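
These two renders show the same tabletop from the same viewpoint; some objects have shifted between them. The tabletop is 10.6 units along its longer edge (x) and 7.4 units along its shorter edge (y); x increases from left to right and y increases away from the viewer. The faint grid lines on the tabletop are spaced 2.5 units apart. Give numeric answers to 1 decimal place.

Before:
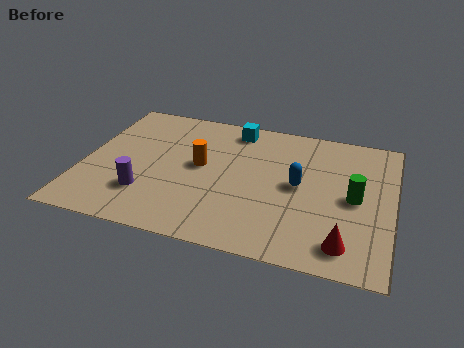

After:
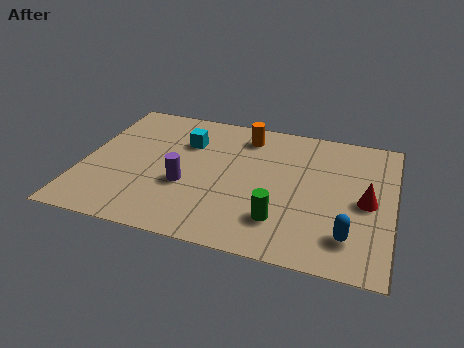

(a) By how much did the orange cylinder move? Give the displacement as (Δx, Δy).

(1.4, 2.1)

The orange cylinder was at about (4.0, 4.0) and moved to about (5.4, 6.1).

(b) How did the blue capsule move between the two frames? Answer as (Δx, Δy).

(1.8, -2.2)

The blue capsule started near (7.4, 3.8) and ended near (9.2, 1.6).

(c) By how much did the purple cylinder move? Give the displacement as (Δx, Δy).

(1.3, 0.8)

The purple cylinder was at about (2.3, 2.0) and moved to about (3.6, 2.8).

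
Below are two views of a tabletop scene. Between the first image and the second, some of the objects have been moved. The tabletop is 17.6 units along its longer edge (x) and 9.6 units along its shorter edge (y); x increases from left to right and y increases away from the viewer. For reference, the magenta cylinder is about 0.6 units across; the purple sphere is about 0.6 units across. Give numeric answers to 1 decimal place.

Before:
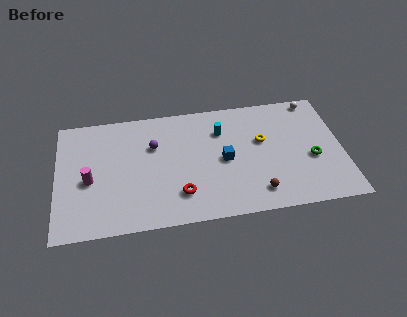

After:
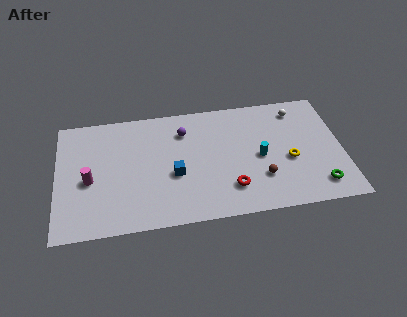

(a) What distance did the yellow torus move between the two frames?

2.4

From (12.7, 5.8) to (14.3, 4.0), the yellow torus covered √(1.6² + 1.8²) ≈ 2.4 units.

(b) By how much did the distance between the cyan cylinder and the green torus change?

-1.8

The distance was about 6.3 in the first image and 4.5 in the second, so they moved 1.8 units closer together.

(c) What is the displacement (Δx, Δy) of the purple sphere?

(1.9, 0.9)

From the two frames, the purple sphere sits at roughly (6.0, 6.4) before and (7.9, 7.3) after.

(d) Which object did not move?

the magenta cylinder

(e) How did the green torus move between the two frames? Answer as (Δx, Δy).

(0.3, -2.2)

The green torus started near (15.7, 3.9) and ended near (16.0, 1.7).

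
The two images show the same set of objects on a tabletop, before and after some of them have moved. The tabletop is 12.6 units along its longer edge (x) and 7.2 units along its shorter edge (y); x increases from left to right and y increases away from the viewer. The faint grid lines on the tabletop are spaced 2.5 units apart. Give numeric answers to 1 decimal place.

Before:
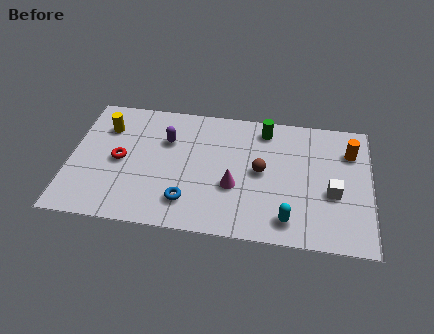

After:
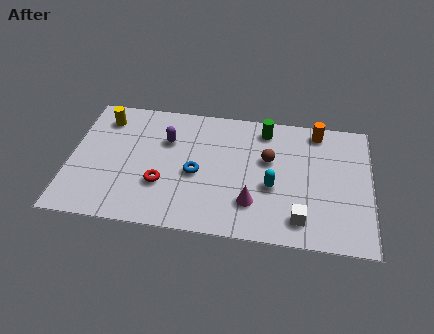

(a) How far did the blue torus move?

1.6

The blue torus was near (5.0, 1.6) before and (5.3, 3.2) after, so it travelled √(0.3² + 1.6²) ≈ 1.6 units.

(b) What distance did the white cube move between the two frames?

2.1

The white cube moved from about (11.0, 2.9) to (9.7, 1.3), a distance of √(1.3² + 1.6²) ≈ 2.1.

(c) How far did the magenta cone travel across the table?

1.1

From (6.9, 2.7) to (7.7, 1.9), the magenta cone covered √(0.8² + 0.8²) ≈ 1.1 units.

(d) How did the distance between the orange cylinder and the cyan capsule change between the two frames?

-1.0

The distance was about 4.8 in the first image and 3.8 in the second, so they moved 1.0 units closer together.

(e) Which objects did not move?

the purple capsule and the green cylinder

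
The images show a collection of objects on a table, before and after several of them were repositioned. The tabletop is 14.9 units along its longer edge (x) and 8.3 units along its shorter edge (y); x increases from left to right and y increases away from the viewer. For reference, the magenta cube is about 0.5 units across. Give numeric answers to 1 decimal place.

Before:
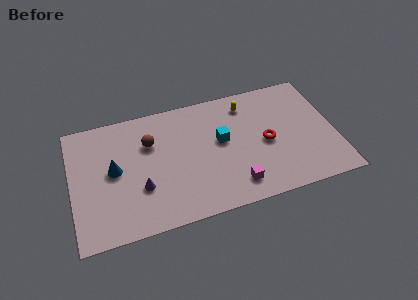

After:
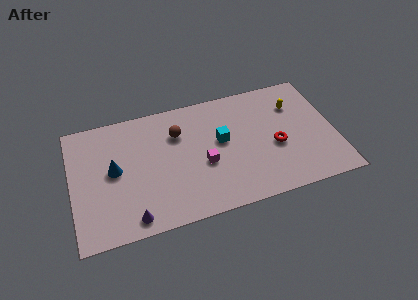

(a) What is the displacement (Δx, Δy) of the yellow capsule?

(2.7, -0.8)

The yellow capsule was at about (10.1, 6.8) and moved to about (12.8, 6.0).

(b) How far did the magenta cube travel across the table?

2.5

From (9.0, 1.5) to (7.4, 3.4), the magenta cube covered √(1.6² + 1.9²) ≈ 2.5 units.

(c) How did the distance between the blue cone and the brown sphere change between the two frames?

+1.5

The distance was about 2.5 in the first image and 4.0 in the second, so they moved 1.5 units further apart.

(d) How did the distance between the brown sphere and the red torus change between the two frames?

-0.8

Before: roughly 6.7 units apart; after: 5.9. That's 0.8 units closer together.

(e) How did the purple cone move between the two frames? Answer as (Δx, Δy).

(-0.6, -1.8)

The purple cone was at about (3.8, 2.8) and moved to about (3.2, 1.0).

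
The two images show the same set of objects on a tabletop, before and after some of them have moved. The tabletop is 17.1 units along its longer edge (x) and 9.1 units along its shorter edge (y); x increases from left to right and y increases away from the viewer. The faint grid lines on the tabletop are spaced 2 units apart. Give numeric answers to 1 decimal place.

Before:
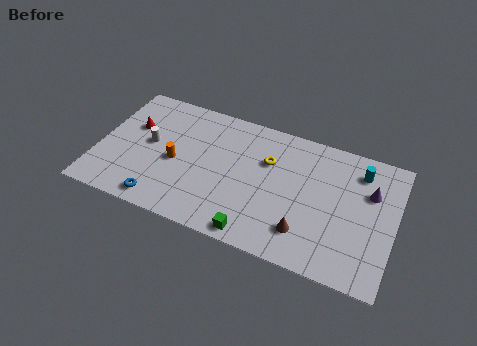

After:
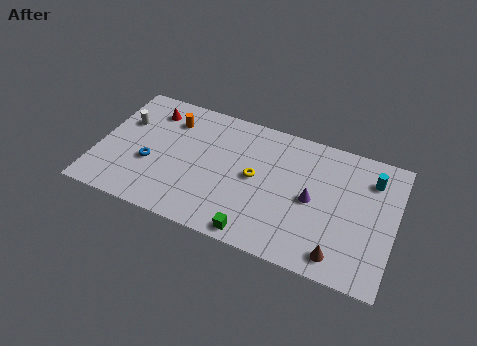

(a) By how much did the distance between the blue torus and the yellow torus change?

-1.5

Before: roughly 7.6 units apart; after: 6.1. That's 1.5 units closer together.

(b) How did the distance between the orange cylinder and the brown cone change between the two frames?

+3.8

The distance was about 8.0 in the first image and 11.8 in the second, so they moved 3.8 units further apart.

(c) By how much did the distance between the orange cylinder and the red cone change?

-2.0

The distance was about 3.2 in the first image and 1.2 in the second, so they moved 2.0 units closer together.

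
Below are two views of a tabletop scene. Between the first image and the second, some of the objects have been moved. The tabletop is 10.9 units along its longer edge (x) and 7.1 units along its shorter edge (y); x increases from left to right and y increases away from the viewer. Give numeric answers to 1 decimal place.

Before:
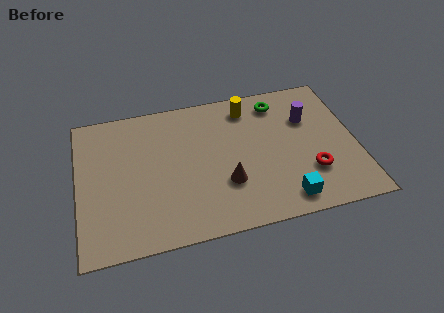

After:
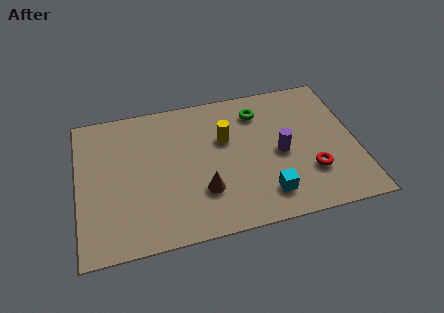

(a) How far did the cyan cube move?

0.8

The cyan cube was near (7.9, 1.0) before and (7.2, 1.4) after, so it travelled √(0.7² + 0.4²) ≈ 0.8 units.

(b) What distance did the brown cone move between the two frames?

0.9

The brown cone moved from about (5.7, 2.3) to (4.8, 2.1), a distance of √(0.9² + 0.2²) ≈ 0.9.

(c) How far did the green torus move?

0.9

The green torus moved from about (8.0, 5.9) to (7.2, 5.6), a distance of √(0.8² + 0.3²) ≈ 0.9.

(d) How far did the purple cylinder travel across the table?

1.9

The purple cylinder was near (9.1, 4.8) before and (7.9, 3.3) after, so it travelled √(1.2² + 1.5²) ≈ 1.9 units.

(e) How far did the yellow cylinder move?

1.7

The yellow cylinder was near (6.8, 5.9) before and (5.8, 4.5) after, so it travelled √(1.0² + 1.4²) ≈ 1.7 units.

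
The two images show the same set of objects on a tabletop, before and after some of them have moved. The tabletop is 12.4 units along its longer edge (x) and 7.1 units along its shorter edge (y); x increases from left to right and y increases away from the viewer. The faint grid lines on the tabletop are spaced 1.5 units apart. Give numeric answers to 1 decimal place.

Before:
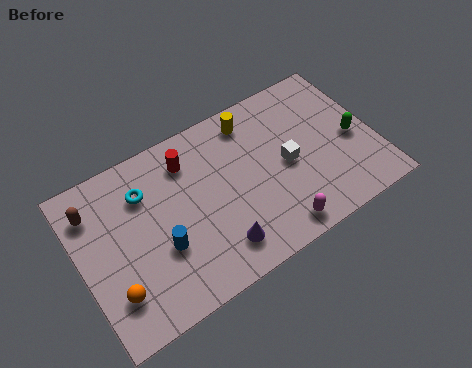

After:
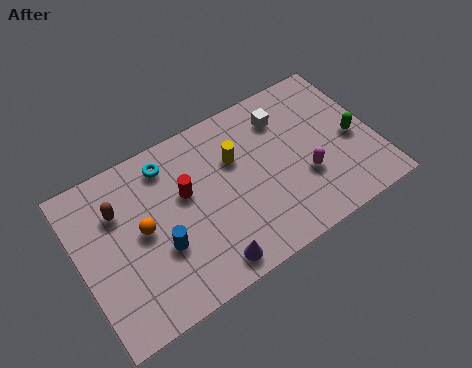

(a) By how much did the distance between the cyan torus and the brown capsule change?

+0.3

Before: roughly 2.1 units apart; after: 2.4. That's 0.3 units further apart.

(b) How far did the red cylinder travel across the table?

1.3

The red cylinder moved from about (4.8, 5.6) to (4.5, 4.3), a distance of √(0.3² + 1.3²) ≈ 1.3.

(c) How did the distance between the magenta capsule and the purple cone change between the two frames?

+2.2

The distance was about 2.5 in the first image and 4.7 in the second, so they moved 2.2 units further apart.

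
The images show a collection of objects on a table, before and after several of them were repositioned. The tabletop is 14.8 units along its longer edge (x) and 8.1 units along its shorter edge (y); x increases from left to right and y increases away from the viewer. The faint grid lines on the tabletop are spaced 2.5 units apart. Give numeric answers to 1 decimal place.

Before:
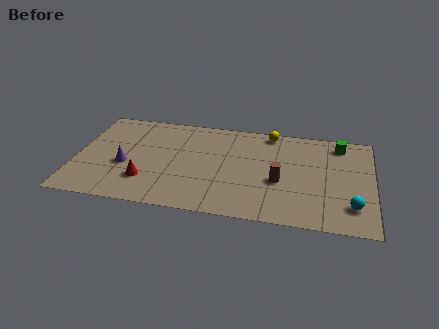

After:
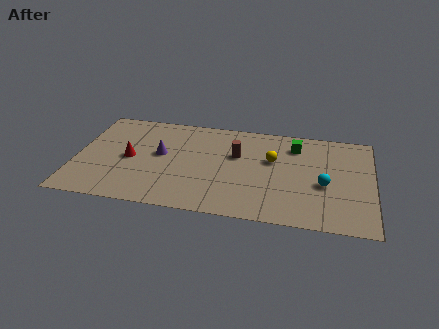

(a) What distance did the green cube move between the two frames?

2.3

From (13.1, 6.9) to (10.9, 6.4), the green cube covered √(2.2² + 0.5²) ≈ 2.3 units.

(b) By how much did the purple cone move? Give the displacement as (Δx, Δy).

(1.7, 1.2)

From the two frames, the purple cone sits at roughly (2.5, 3.3) before and (4.2, 4.5) after.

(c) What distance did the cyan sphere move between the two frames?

2.1

From (13.8, 1.9) to (12.4, 3.4), the cyan sphere covered √(1.4² + 1.5²) ≈ 2.1 units.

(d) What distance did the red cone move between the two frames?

1.9

From (3.6, 2.2) to (2.7, 3.9), the red cone covered √(0.9² + 1.7²) ≈ 1.9 units.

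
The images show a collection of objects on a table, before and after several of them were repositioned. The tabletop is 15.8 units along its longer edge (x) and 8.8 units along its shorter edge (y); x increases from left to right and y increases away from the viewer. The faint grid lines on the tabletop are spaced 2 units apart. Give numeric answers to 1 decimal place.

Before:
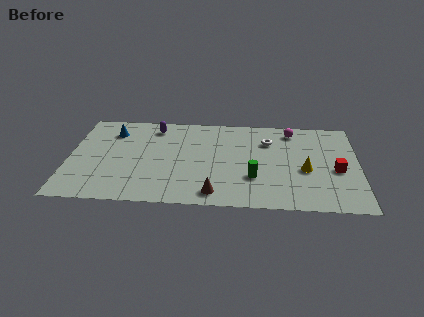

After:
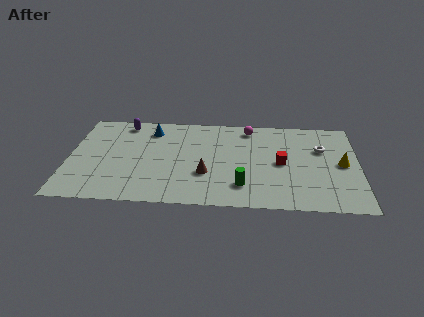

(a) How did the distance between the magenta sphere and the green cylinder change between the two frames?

+0.5

Before: roughly 5.1 units apart; after: 5.6. That's 0.5 units further apart.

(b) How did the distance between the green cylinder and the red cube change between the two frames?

-1.5

They were about 4.6 units apart before and 3.1 after — 1.5 units closer together.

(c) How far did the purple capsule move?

1.7

The purple capsule was near (4.6, 7.4) before and (2.9, 7.7) after, so it travelled √(1.7² + 0.3²) ≈ 1.7 units.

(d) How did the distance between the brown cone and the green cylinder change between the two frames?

-0.4

The distance was about 2.6 in the first image and 2.2 in the second, so they moved 0.4 units closer together.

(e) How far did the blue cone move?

2.1

From (2.3, 6.8) to (4.4, 7.1), the blue cone covered √(2.1² + 0.3²) ≈ 2.1 units.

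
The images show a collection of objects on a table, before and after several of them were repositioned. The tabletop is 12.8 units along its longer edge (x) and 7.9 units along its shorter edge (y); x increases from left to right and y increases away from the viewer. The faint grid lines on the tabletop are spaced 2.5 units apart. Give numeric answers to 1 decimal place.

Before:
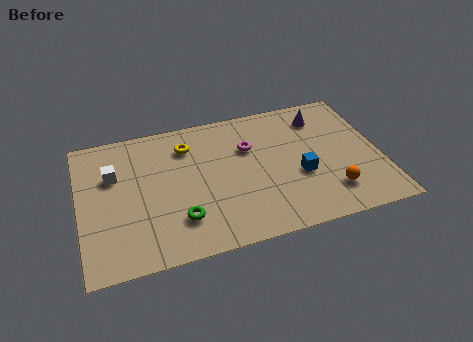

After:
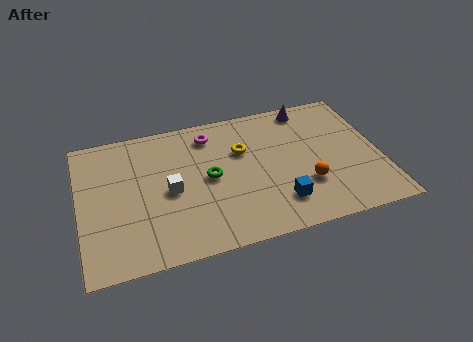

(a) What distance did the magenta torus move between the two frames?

2.0

From (7.3, 5.3) to (5.7, 6.5), the magenta torus covered √(1.6² + 1.2²) ≈ 2.0 units.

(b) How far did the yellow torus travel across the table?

2.5

The yellow torus moved from about (4.7, 6.1) to (7.0, 5.2), a distance of √(2.3² + 0.9²) ≈ 2.5.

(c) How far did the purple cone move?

0.9

The purple cone was near (10.5, 6.3) before and (10.0, 7.0) after, so it travelled √(0.5² + 0.7²) ≈ 0.9 units.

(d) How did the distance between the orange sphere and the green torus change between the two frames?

-2.1

Before: roughly 6.4 units apart; after: 4.3. That's 2.1 units closer together.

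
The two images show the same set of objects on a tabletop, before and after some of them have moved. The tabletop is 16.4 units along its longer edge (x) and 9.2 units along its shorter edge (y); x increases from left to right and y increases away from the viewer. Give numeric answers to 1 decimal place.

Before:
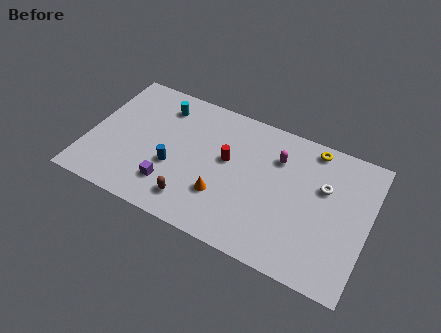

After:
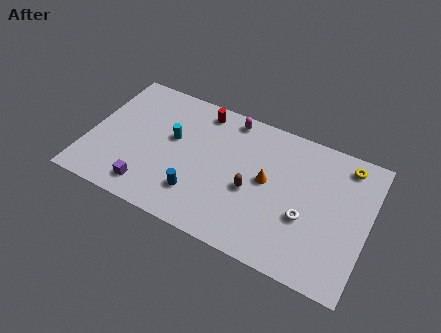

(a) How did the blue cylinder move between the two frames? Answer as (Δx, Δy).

(1.6, -1.2)

The blue cylinder was at about (5.1, 3.5) and moved to about (6.7, 2.3).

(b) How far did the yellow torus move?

2.0

The yellow torus was near (12.8, 8.2) before and (14.8, 7.9) after, so it travelled √(2.0² + 0.3²) ≈ 2.0 units.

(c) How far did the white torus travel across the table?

2.5

The white torus moved from about (13.7, 5.9) to (12.9, 3.5), a distance of √(0.8² + 2.4²) ≈ 2.5.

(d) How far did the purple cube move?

1.4

From (5.1, 2.2) to (3.9, 1.5), the purple cube covered √(1.2² + 0.7²) ≈ 1.4 units.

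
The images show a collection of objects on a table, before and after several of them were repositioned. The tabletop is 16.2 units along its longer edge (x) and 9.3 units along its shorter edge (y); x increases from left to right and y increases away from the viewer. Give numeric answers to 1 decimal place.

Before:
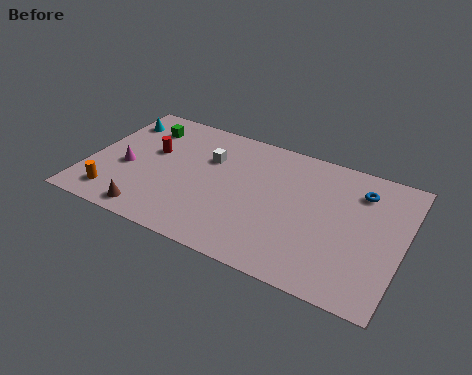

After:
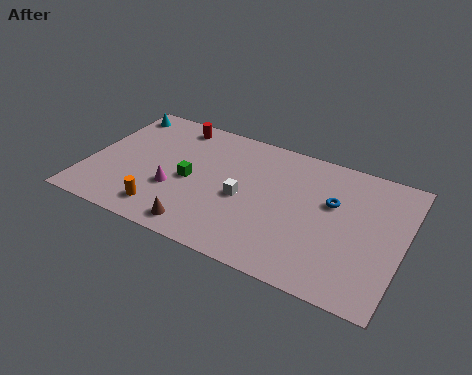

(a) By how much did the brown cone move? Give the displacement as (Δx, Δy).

(2.6, 0.1)

From the two frames, the brown cone sits at roughly (3.7, 1.1) before and (6.3, 1.2) after.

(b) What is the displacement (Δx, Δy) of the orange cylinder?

(2.6, 0.0)

From the two frames, the orange cylinder sits at roughly (1.7, 1.6) before and (4.3, 1.6) after.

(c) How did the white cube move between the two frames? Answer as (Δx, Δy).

(2.1, -2.1)

The white cube was at about (6.0, 6.3) and moved to about (8.1, 4.2).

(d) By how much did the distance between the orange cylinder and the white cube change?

-1.8

Before: roughly 6.4 units apart; after: 4.6. That's 1.8 units closer together.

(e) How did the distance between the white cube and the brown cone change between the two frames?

-2.2

The distance was about 5.7 in the first image and 3.5 in the second, so they moved 2.2 units closer together.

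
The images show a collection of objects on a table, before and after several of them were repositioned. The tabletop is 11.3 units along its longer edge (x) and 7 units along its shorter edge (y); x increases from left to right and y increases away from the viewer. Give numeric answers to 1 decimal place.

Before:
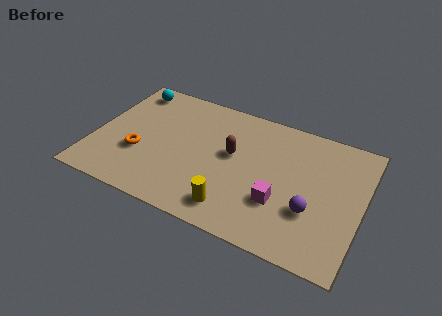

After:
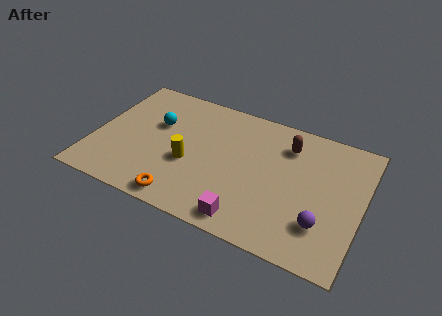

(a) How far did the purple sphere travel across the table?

0.7

From (9.3, 2.4) to (9.8, 1.9), the purple sphere covered √(0.5² + 0.5²) ≈ 0.7 units.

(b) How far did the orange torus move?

2.7

The orange torus moved from about (2.0, 2.5) to (4.1, 0.8), a distance of √(2.1² + 1.7²) ≈ 2.7.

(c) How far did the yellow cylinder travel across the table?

2.6

The yellow cylinder moved from about (6.2, 1.2) to (4.1, 2.8), a distance of √(2.1² + 1.6²) ≈ 2.6.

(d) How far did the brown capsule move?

2.6

The brown capsule moved from about (5.8, 4.0) to (8.0, 5.4), a distance of √(2.2² + 1.4²) ≈ 2.6.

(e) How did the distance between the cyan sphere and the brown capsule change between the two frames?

+0.5

The distance was about 5.1 in the first image and 5.6 in the second, so they moved 0.5 units further apart.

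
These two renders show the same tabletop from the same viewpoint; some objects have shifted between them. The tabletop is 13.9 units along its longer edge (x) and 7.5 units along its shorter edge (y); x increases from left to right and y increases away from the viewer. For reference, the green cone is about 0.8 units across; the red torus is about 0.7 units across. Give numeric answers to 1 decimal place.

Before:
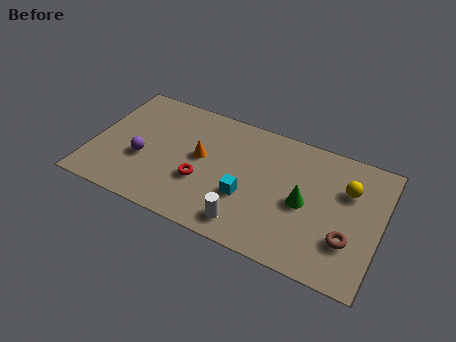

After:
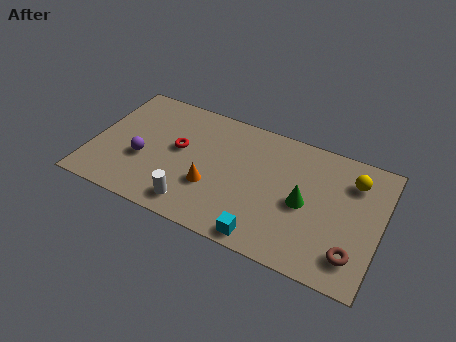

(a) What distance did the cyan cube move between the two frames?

2.2

From (7.6, 2.7) to (8.7, 0.8), the cyan cube covered √(1.1² + 1.9²) ≈ 2.2 units.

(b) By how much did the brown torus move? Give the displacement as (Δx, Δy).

(0.3, -0.7)

From the two frames, the brown torus sits at roughly (12.5, 2.3) before and (12.8, 1.6) after.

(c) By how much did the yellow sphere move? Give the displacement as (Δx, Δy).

(0.2, 0.6)

From the two frames, the yellow sphere sits at roughly (12.2, 5.1) before and (12.4, 5.7) after.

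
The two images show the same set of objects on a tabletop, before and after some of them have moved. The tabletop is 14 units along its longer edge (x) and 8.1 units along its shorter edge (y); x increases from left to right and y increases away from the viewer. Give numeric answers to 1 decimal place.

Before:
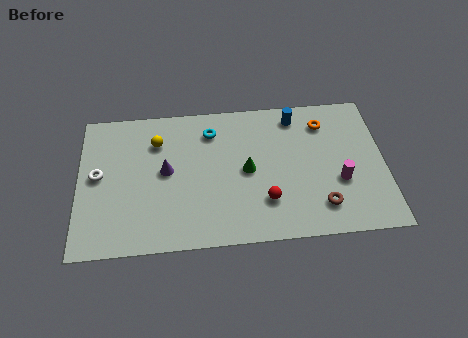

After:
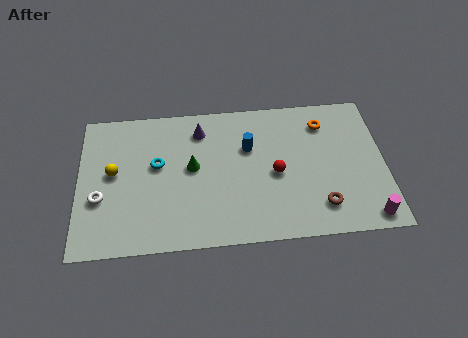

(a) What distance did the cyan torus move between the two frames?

3.0

The cyan torus moved from about (6.1, 6.4) to (3.6, 4.7), a distance of √(2.5² + 1.7²) ≈ 3.0.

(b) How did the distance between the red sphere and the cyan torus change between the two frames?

+0.7

Before: roughly 4.8 units apart; after: 5.5. That's 0.7 units further apart.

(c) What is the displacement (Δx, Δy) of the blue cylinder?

(-2.2, -1.6)

From the two frames, the blue cylinder sits at roughly (10.0, 6.9) before and (7.8, 5.3) after.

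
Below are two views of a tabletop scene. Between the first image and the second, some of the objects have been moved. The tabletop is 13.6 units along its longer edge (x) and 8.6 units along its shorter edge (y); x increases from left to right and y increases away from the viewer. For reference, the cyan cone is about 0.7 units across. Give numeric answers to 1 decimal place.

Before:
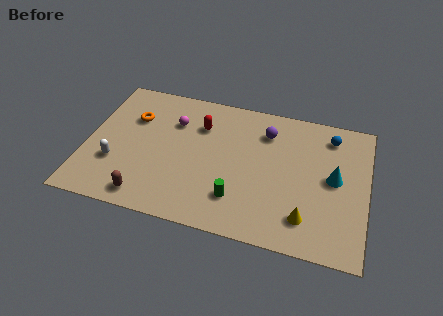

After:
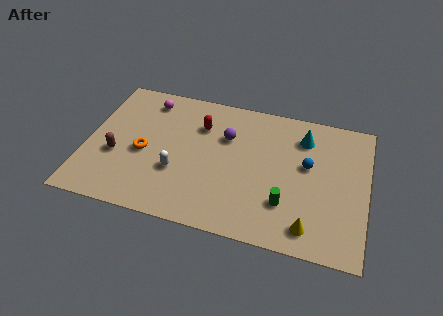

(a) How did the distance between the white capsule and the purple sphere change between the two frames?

-4.5

Before: roughly 8.1 units apart; after: 3.6. That's 4.5 units closer together.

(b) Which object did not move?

the red capsule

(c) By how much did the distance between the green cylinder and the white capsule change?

-0.7

The distance was about 6.0 in the first image and 5.3 in the second, so they moved 0.7 units closer together.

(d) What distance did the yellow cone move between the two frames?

0.5

The yellow cone was near (10.8, 1.8) before and (11.0, 1.3) after, so it travelled √(0.2² + 0.5²) ≈ 0.5 units.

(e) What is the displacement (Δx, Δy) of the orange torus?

(0.7, -2.1)

From the two frames, the orange torus sits at roughly (2.1, 5.9) before and (2.8, 3.8) after.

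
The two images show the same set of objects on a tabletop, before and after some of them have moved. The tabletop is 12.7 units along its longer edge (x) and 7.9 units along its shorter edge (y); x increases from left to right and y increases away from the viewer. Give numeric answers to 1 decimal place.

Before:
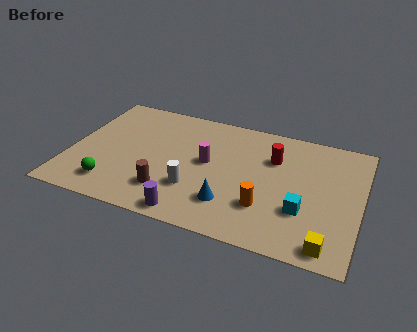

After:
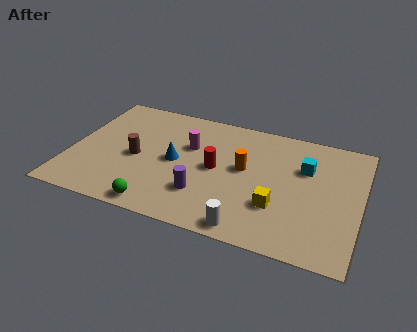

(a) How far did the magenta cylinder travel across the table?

1.2

From (6.0, 4.3) to (5.1, 5.1), the magenta cylinder covered √(0.9² + 0.8²) ≈ 1.2 units.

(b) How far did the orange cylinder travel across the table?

2.4

The orange cylinder moved from about (8.7, 2.3) to (7.6, 4.4), a distance of √(1.1² + 2.1²) ≈ 2.4.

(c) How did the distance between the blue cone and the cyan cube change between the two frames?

+2.6

They were about 3.2 units apart before and 5.8 after — 2.6 units further apart.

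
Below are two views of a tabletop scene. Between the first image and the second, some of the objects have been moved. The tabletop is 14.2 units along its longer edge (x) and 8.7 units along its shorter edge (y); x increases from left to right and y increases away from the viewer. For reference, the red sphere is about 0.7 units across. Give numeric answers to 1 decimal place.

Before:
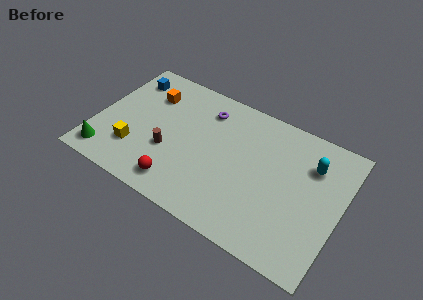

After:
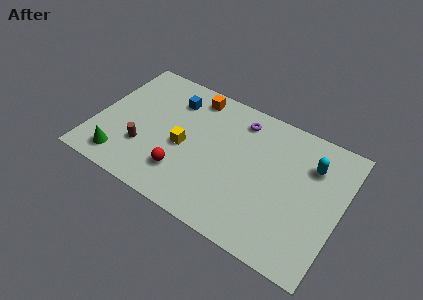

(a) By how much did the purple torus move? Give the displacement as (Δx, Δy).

(2.0, 0.3)

The purple torus started near (6.0, 6.9) and ended near (8.0, 7.2).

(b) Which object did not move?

the cyan capsule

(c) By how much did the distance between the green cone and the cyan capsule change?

-0.9

They were about 12.4 units apart before and 11.5 after — 0.9 units closer together.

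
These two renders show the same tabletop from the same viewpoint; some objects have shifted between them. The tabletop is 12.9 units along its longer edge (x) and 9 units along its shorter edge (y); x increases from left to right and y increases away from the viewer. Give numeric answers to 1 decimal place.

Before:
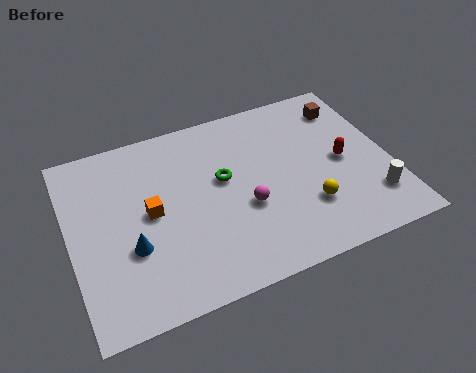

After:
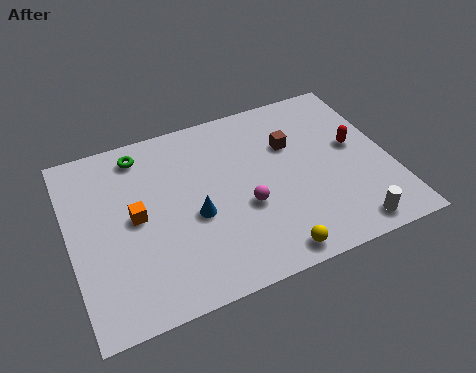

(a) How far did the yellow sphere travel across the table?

2.4

The yellow sphere was near (9.3, 2.6) before and (7.6, 0.9) after, so it travelled √(1.7² + 1.7²) ≈ 2.4 units.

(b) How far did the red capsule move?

0.8

The red capsule moved from about (11.0, 4.4) to (11.6, 5.0), a distance of √(0.6² + 0.6²) ≈ 0.8.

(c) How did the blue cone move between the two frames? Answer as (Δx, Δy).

(2.6, 0.6)

The blue cone started near (2.3, 3.2) and ended near (4.9, 3.8).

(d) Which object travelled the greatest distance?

the green torus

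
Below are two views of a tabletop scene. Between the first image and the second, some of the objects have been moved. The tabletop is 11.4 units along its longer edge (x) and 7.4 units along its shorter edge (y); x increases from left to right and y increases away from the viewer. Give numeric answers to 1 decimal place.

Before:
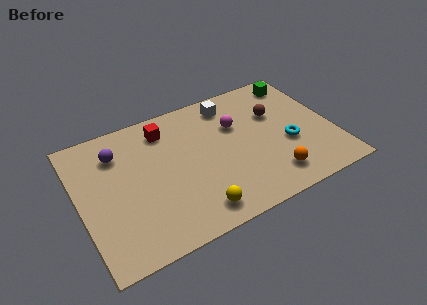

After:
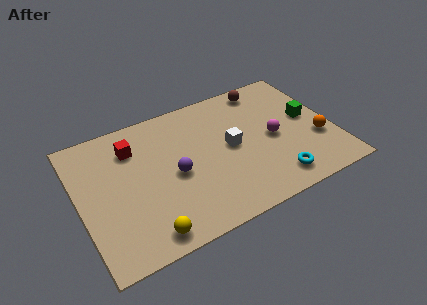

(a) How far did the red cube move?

1.6

From (4.1, 6.0) to (2.6, 5.6), the red cube covered √(1.5² + 0.4²) ≈ 1.6 units.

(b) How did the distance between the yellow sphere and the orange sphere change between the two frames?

+4.7

The distance was about 3.5 in the first image and 8.2 in the second, so they moved 4.7 units further apart.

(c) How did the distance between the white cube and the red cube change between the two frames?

+1.6

The distance was about 3.0 in the first image and 4.6 in the second, so they moved 1.6 units further apart.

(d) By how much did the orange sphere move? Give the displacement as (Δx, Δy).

(2.3, 1.2)

The orange sphere was at about (8.3, 1.4) and moved to about (10.6, 2.6).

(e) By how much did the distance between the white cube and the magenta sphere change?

+0.6

Before: roughly 1.3 units apart; after: 1.9. That's 0.6 units further apart.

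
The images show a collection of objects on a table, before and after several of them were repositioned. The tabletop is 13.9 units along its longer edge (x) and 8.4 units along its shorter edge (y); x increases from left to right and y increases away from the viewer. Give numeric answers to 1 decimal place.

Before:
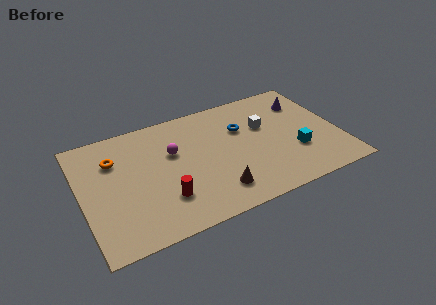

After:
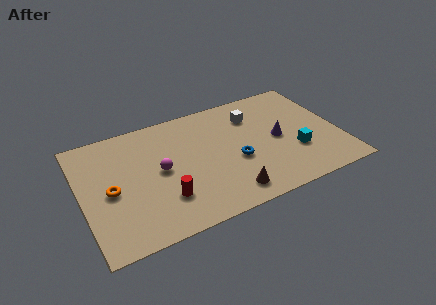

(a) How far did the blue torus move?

2.3

From (8.8, 5.6) to (8.2, 3.4), the blue torus covered √(0.6² + 2.2²) ≈ 2.3 units.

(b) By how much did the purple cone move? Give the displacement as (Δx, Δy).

(-1.8, -2.2)

From the two frames, the purple cone sits at roughly (12.4, 6.3) before and (10.6, 4.1) after.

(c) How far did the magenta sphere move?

1.3

From (5.0, 5.3) to (4.2, 4.3), the magenta sphere covered √(0.8² + 1.0²) ≈ 1.3 units.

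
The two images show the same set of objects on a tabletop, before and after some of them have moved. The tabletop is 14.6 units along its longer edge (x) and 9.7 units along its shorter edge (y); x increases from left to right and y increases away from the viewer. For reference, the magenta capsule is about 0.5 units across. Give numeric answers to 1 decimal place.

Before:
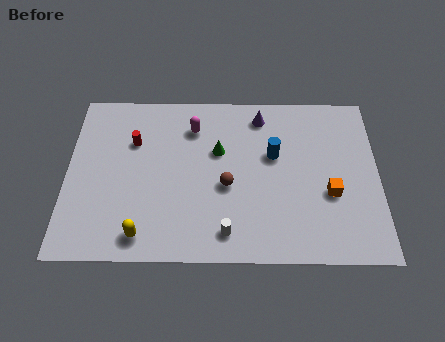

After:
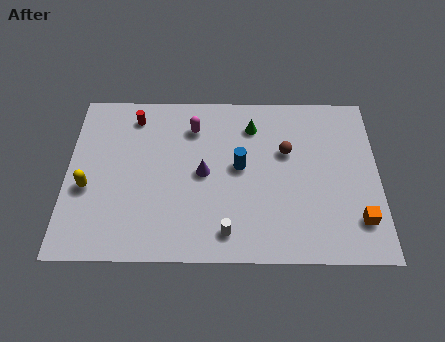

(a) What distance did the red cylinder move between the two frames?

1.5

From (3.1, 6.6) to (3.1, 8.1), the red cylinder covered √(0.0² + 1.5²) ≈ 1.5 units.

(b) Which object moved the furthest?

the purple cone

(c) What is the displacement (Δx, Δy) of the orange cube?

(1.3, -1.5)

The orange cube started near (12.3, 3.7) and ended near (13.6, 2.2).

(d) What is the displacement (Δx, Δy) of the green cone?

(1.6, 1.5)

The green cone was at about (7.1, 6.1) and moved to about (8.7, 7.6).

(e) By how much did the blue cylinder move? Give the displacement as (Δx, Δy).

(-1.6, -0.7)

The blue cylinder started near (9.7, 5.9) and ended near (8.1, 5.2).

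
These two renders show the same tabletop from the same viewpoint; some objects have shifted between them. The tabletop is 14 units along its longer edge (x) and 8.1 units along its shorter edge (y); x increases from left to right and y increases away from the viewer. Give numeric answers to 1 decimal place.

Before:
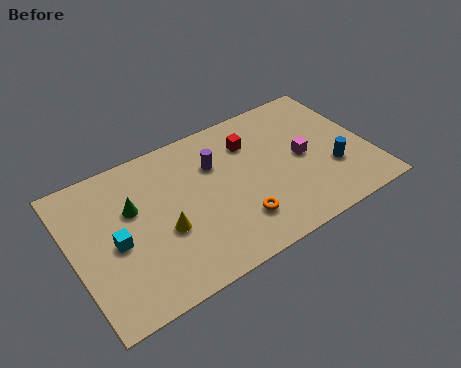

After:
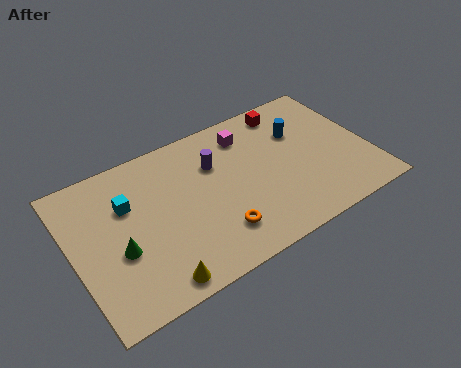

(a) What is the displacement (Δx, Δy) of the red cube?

(2.0, 1.0)

From the two frames, the red cube sits at roughly (8.7, 6.0) before and (10.7, 7.0) after.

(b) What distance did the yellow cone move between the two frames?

2.4

The yellow cone was near (4.1, 3.2) before and (3.3, 0.9) after, so it travelled √(0.8² + 2.3²) ≈ 2.4 units.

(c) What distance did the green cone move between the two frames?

2.1

From (2.9, 5.1) to (2.0, 3.2), the green cone covered √(0.9² + 1.9²) ≈ 2.1 units.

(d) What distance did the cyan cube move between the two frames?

1.9

From (1.9, 3.7) to (2.7, 5.4), the cyan cube covered √(0.8² + 1.7²) ≈ 1.9 units.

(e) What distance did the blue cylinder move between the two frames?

3.0

The blue cylinder was near (12.1, 2.7) before and (11.0, 5.5) after, so it travelled √(1.1² + 2.8²) ≈ 3.0 units.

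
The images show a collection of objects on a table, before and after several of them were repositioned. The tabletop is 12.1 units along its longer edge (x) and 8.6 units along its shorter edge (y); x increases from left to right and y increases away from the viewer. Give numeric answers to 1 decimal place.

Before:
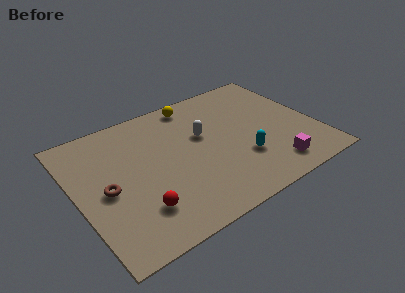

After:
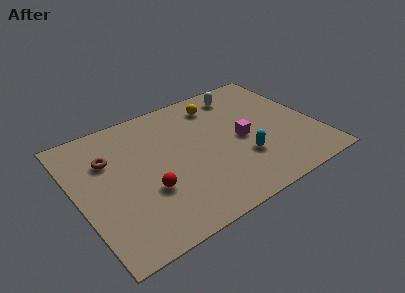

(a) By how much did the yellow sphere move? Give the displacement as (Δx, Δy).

(1.1, -0.6)

The yellow sphere started near (6.5, 7.6) and ended near (7.6, 7.0).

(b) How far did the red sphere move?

1.1

The red sphere was near (2.7, 2.1) before and (3.3, 3.0) after, so it travelled √(0.6² + 0.9²) ≈ 1.1 units.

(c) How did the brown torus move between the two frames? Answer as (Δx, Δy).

(0.4, 1.9)

The brown torus started near (1.4, 4.0) and ended near (1.8, 5.9).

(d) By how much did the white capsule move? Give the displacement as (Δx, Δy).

(2.4, 2.0)

From the two frames, the white capsule sits at roughly (6.5, 5.2) before and (8.9, 7.2) after.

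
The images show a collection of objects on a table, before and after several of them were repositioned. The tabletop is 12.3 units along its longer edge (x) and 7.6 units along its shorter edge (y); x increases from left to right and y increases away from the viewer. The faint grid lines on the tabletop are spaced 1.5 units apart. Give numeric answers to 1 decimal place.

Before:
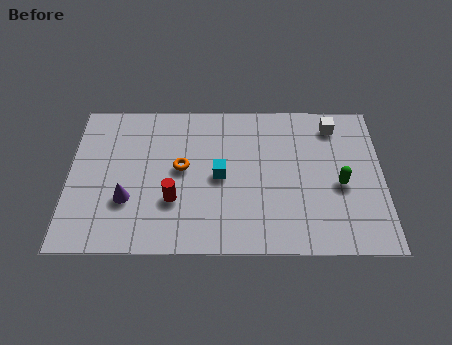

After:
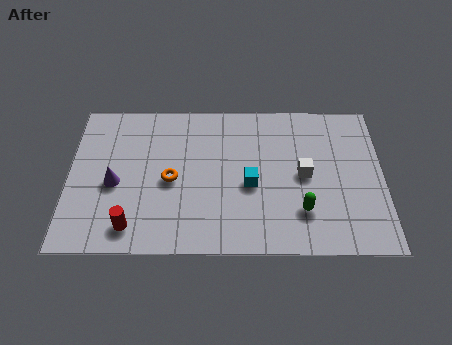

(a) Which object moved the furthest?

the white cube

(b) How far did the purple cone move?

0.9

The purple cone moved from about (2.3, 2.5) to (1.8, 3.3), a distance of √(0.5² + 0.8²) ≈ 0.9.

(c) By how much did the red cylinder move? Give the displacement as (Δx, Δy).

(-1.6, -1.3)

The red cylinder was at about (4.1, 2.5) and moved to about (2.5, 1.2).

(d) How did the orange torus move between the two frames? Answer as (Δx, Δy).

(-0.4, -0.6)

The orange torus started near (4.4, 4.1) and ended near (4.0, 3.5).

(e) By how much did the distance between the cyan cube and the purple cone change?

+1.5

The distance was about 3.8 in the first image and 5.3 in the second, so they moved 1.5 units further apart.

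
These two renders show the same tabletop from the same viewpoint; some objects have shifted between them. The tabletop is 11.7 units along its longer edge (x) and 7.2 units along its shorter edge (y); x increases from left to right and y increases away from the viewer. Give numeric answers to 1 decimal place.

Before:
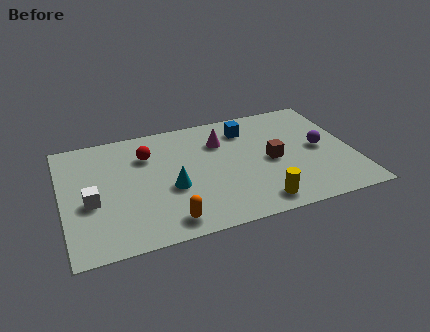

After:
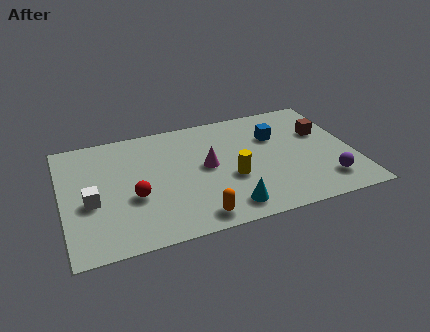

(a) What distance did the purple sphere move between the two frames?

2.1

The purple sphere was near (10.4, 3.6) before and (10.4, 1.5) after, so it travelled √(0.0² + 2.1²) ≈ 2.1 units.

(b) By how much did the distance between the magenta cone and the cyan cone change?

-0.4

The distance was about 3.2 in the first image and 2.8 in the second, so they moved 0.4 units closer together.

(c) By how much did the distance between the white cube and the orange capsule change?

+1.0

The distance was about 3.5 in the first image and 4.5 in the second, so they moved 1.0 units further apart.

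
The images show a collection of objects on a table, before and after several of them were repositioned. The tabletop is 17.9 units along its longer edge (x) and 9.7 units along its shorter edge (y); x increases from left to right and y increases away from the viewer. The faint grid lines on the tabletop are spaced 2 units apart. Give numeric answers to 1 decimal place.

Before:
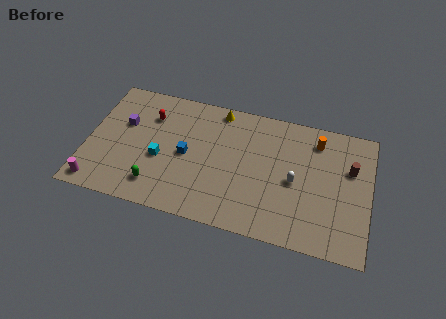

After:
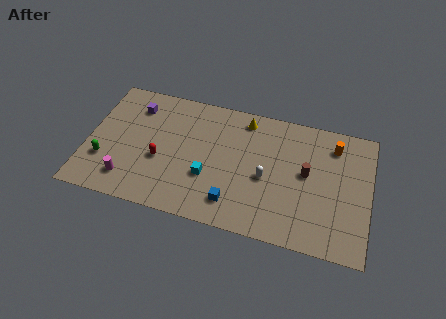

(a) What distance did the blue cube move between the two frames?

4.3

The blue cube moved from about (6.3, 4.7) to (9.5, 1.9), a distance of √(3.2² + 2.8²) ≈ 4.3.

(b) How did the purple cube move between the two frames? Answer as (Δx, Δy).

(0.6, 1.5)

The purple cube started near (2.2, 6.1) and ended near (2.8, 7.6).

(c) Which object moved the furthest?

the blue cube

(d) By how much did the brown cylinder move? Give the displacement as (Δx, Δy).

(-2.7, -1.0)

The brown cylinder started near (16.6, 6.3) and ended near (13.9, 5.3).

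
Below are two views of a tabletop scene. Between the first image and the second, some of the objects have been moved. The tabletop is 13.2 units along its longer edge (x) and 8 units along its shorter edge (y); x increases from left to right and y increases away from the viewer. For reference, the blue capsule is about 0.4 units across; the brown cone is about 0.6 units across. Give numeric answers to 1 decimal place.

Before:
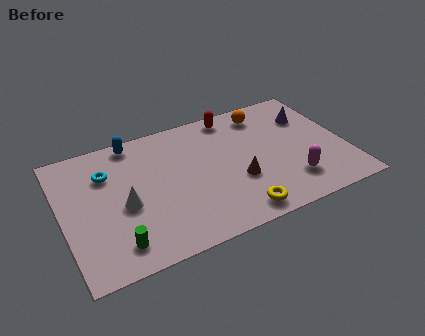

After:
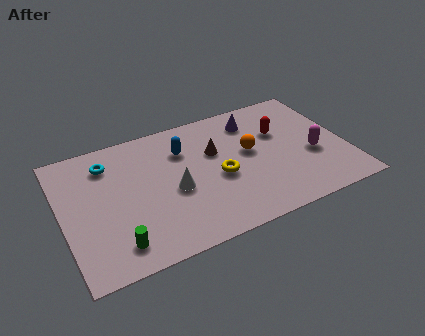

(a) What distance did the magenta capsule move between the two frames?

1.8

From (10.4, 1.9) to (11.6, 3.2), the magenta capsule covered √(1.2² + 1.3²) ≈ 1.8 units.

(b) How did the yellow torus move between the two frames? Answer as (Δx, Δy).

(-0.5, 2.5)

The yellow torus started near (7.7, 1.0) and ended near (7.2, 3.5).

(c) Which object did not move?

the green cylinder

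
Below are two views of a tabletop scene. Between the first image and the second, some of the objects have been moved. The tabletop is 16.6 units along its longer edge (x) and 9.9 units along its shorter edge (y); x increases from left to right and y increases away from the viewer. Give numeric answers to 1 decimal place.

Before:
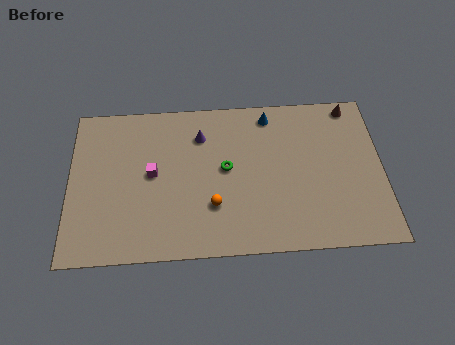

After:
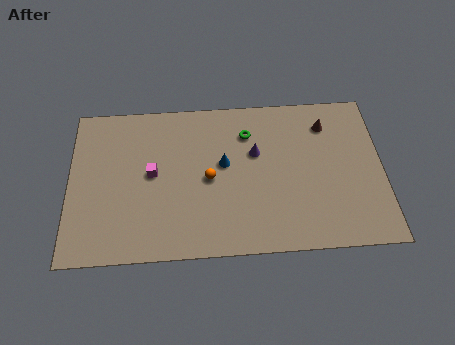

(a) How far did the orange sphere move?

1.7

From (7.6, 3.0) to (7.4, 4.7), the orange sphere covered √(0.2² + 1.7²) ≈ 1.7 units.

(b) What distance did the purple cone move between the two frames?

3.2

The purple cone moved from about (7.0, 7.5) to (9.9, 6.2), a distance of √(2.9² + 1.3²) ≈ 3.2.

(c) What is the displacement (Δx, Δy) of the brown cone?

(-1.4, -1.1)

From the two frames, the brown cone sits at roughly (15.1, 8.9) before and (13.7, 7.8) after.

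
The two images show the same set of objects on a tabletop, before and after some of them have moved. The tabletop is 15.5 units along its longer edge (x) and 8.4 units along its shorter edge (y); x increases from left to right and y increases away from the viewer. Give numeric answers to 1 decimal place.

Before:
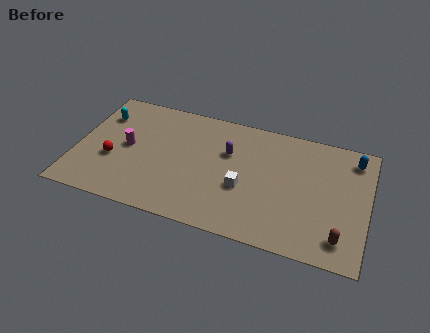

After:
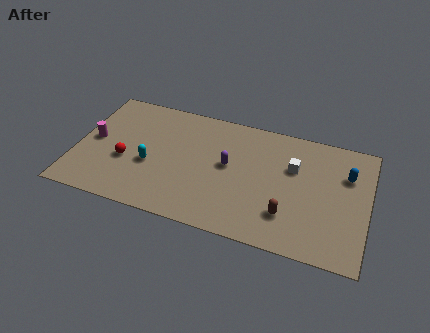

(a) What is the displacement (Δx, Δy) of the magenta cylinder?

(-1.8, 0.0)

The magenta cylinder started near (2.7, 4.3) and ended near (0.9, 4.3).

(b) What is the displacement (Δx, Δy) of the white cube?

(2.5, 2.2)

The white cube was at about (9.0, 3.3) and moved to about (11.5, 5.5).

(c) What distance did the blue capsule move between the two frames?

1.2

From (14.6, 7.0) to (14.3, 5.8), the blue capsule covered √(0.3² + 1.2²) ≈ 1.2 units.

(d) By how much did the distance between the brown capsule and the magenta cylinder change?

-1.1

They were about 11.8 units apart before and 10.7 after — 1.1 units closer together.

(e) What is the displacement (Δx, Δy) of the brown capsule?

(-2.8, 0.7)

The brown capsule was at about (14.2, 1.5) and moved to about (11.4, 2.2).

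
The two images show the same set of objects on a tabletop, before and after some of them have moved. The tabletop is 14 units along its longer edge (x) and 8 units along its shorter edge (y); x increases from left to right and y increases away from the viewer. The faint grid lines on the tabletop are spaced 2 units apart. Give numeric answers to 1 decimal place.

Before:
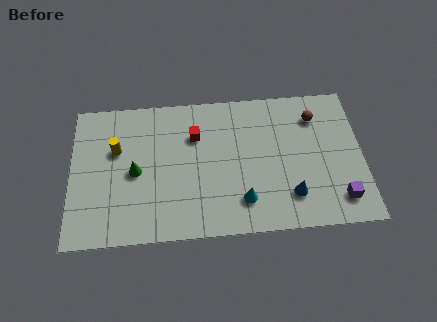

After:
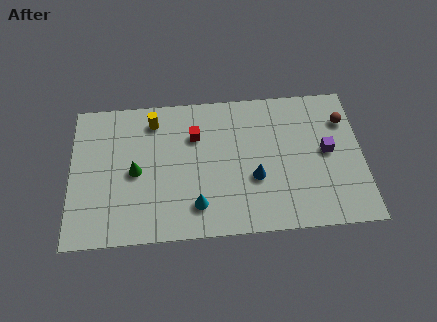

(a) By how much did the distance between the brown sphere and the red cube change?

+1.4

Before: roughly 5.8 units apart; after: 7.2. That's 1.4 units further apart.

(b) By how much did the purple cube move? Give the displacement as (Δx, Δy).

(-0.5, 2.7)

The purple cube was at about (12.8, 1.5) and moved to about (12.3, 4.2).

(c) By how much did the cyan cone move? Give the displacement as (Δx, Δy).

(-2.2, -0.1)

The cyan cone was at about (8.2, 1.8) and moved to about (6.0, 1.7).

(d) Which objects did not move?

the green cone and the red cube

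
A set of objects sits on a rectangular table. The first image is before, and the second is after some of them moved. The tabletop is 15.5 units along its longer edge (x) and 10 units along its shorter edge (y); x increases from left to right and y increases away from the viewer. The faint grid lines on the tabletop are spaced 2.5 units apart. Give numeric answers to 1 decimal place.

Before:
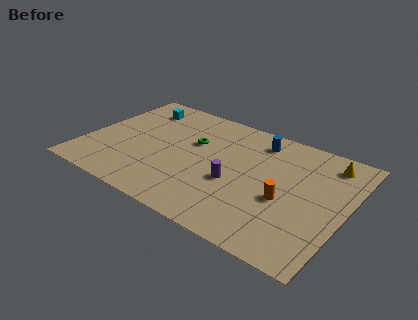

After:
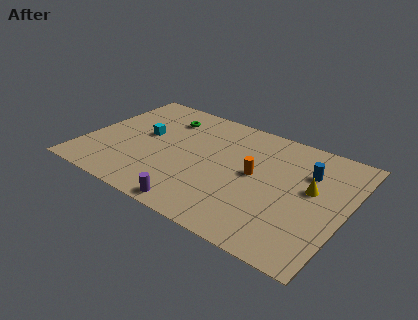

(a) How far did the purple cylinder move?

3.5

The purple cylinder moved from about (9.1, 4.0) to (7.4, 0.9), a distance of √(1.7² + 3.1²) ≈ 3.5.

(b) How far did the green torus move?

2.5

The green torus was near (6.2, 6.3) before and (4.2, 7.8) after, so it travelled √(2.0² + 1.5²) ≈ 2.5 units.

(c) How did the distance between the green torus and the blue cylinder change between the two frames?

+4.7

They were about 4.1 units apart before and 8.8 after — 4.7 units further apart.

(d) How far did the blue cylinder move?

3.5

The blue cylinder moved from about (9.8, 8.3) to (13.0, 7.0), a distance of √(3.2² + 1.3²) ≈ 3.5.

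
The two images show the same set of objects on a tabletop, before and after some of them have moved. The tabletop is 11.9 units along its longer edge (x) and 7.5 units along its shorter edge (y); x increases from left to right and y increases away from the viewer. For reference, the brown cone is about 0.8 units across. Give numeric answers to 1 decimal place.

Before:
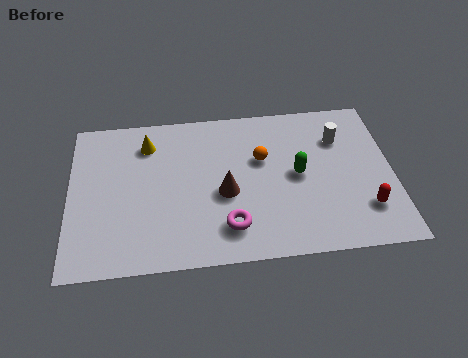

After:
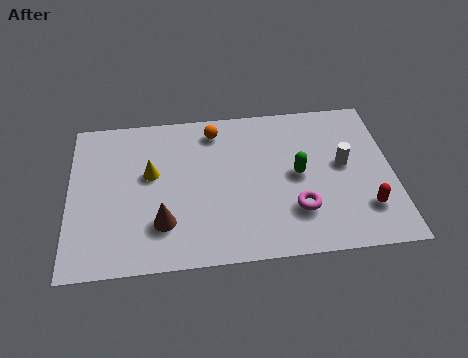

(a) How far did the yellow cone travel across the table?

1.5

From (2.9, 5.9) to (3.0, 4.4), the yellow cone covered √(0.1² + 1.5²) ≈ 1.5 units.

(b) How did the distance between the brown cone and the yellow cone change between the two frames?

-1.5

They were about 3.9 units apart before and 2.4 after — 1.5 units closer together.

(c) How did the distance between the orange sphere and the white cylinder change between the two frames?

+2.2

Before: roughly 3.0 units apart; after: 5.2. That's 2.2 units further apart.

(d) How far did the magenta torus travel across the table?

2.5

From (5.8, 1.6) to (8.3, 2.1), the magenta torus covered √(2.5² + 0.5²) ≈ 2.5 units.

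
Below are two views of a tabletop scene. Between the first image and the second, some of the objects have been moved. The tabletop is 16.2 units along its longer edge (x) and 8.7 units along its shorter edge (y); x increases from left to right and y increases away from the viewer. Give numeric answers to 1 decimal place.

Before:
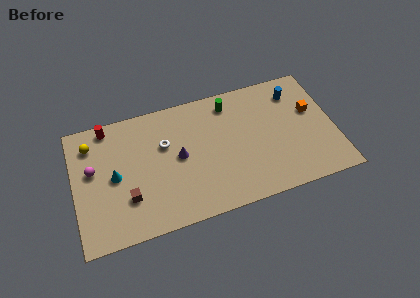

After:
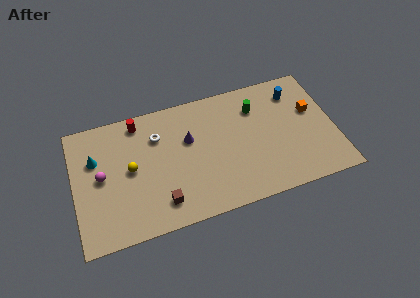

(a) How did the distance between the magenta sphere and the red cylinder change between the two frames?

+1.1

Before: roughly 2.9 units apart; after: 4.0. That's 1.1 units further apart.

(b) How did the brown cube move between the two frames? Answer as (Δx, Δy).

(2.0, -0.9)

The brown cube was at about (3.2, 2.6) and moved to about (5.2, 1.7).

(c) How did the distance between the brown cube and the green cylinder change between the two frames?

-0.3

They were about 8.2 units apart before and 7.9 after — 0.3 units closer together.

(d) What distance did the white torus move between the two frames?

0.8

The white torus moved from about (5.7, 5.6) to (5.3, 6.3), a distance of √(0.4² + 0.7²) ≈ 0.8.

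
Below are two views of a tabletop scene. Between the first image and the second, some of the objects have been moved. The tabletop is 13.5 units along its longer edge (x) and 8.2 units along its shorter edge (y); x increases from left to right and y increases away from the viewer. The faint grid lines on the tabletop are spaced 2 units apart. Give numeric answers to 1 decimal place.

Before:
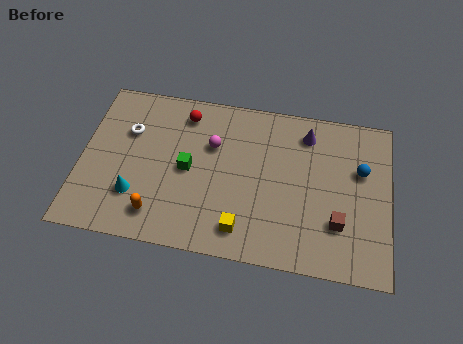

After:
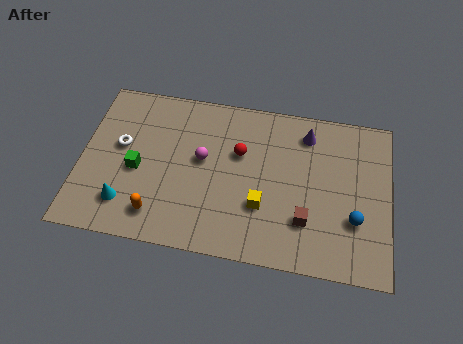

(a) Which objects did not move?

the orange capsule and the purple cone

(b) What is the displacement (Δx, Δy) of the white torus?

(-0.3, -0.8)

The white torus started near (2.0, 5.5) and ended near (1.7, 4.7).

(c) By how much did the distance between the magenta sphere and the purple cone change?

+0.7

Before: roughly 4.3 units apart; after: 5.0. That's 0.7 units further apart.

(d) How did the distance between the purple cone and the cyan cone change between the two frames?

+0.6

They were about 8.5 units apart before and 9.1 after — 0.6 units further apart.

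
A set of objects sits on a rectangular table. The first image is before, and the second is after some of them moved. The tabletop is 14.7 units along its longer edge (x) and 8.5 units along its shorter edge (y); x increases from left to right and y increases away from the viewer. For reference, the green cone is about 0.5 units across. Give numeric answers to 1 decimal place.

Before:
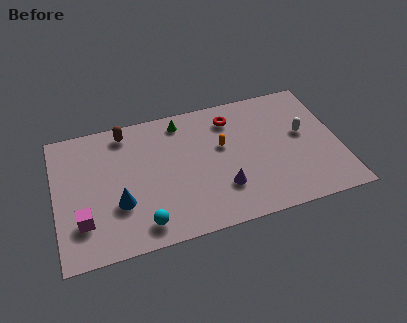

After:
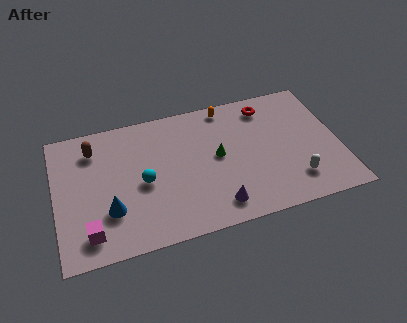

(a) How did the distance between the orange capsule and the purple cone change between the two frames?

+3.6

Before: roughly 2.7 units apart; after: 6.3. That's 3.6 units further apart.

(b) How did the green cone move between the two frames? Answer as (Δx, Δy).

(1.7, -2.8)

From the two frames, the green cone sits at roughly (6.7, 7.3) before and (8.4, 4.5) after.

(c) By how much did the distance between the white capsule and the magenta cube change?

-1.3

The distance was about 11.9 in the first image and 10.6 in the second, so they moved 1.3 units closer together.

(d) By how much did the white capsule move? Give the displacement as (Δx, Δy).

(-0.7, -2.9)

The white capsule started near (12.9, 4.8) and ended near (12.2, 1.9).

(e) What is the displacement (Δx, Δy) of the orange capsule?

(0.4, 2.5)

The orange capsule was at about (8.7, 5.1) and moved to about (9.1, 7.6).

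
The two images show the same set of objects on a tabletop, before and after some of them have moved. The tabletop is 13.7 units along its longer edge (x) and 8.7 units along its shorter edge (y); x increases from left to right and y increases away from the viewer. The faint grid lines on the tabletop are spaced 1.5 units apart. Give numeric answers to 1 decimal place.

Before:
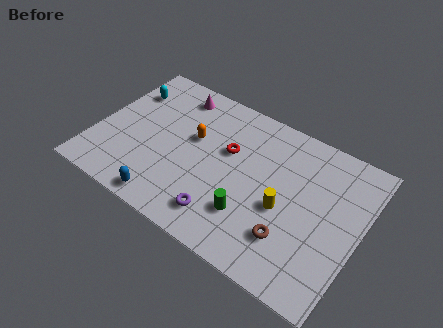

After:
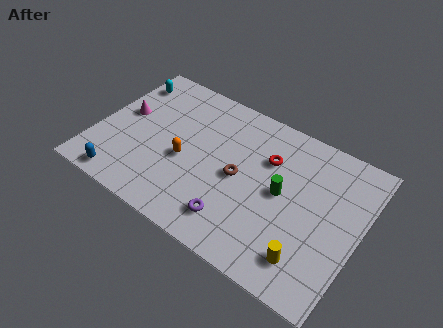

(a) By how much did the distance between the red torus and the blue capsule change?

+3.4

Before: roughly 5.1 units apart; after: 8.5. That's 3.4 units further apart.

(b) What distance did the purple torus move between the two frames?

0.6

From (7.1, 1.6) to (7.7, 1.7), the purple torus covered √(0.6² + 0.1²) ≈ 0.6 units.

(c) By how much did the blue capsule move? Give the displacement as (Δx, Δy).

(-2.4, 0.0)

From the two frames, the blue capsule sits at roughly (4.3, 0.9) before and (1.9, 0.9) after.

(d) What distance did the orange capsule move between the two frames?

1.5

The orange capsule moved from about (4.9, 5.2) to (4.7, 3.7), a distance of √(0.2² + 1.5²) ≈ 1.5.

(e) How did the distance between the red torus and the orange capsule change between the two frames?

+2.8

The distance was about 1.8 in the first image and 4.6 in the second, so they moved 2.8 units further apart.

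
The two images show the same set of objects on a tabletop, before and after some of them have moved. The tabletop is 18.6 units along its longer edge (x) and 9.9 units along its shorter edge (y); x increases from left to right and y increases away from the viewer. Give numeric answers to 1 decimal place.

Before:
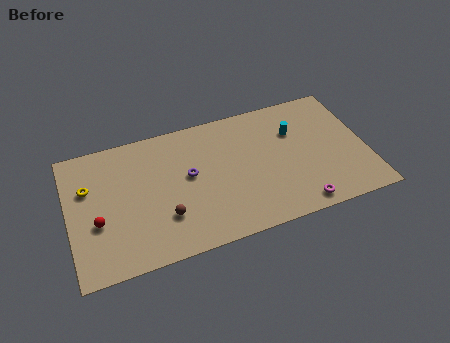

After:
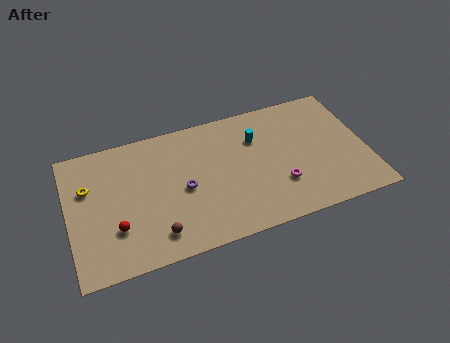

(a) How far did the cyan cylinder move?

2.4

The cyan cylinder moved from about (14.3, 6.8) to (11.9, 7.0), a distance of √(2.4² + 0.2²) ≈ 2.4.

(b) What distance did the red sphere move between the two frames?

1.4

From (1.7, 3.8) to (2.8, 3.0), the red sphere covered √(1.1² + 0.8²) ≈ 1.4 units.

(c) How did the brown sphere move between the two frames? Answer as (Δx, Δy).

(-0.6, -1.1)

The brown sphere was at about (5.8, 2.9) and moved to about (5.2, 1.8).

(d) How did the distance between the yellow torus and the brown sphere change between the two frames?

+0.3

Before: roughly 5.8 units apart; after: 6.1. That's 0.3 units further apart.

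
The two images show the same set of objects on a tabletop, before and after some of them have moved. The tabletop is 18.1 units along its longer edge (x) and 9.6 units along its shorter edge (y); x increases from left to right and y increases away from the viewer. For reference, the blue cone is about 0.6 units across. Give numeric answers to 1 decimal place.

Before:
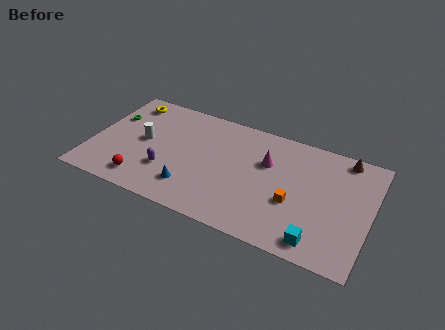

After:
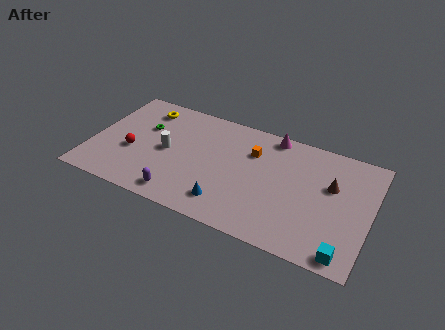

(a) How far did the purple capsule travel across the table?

2.0

From (5.1, 3.0) to (6.2, 1.3), the purple capsule covered √(1.1² + 1.7²) ≈ 2.0 units.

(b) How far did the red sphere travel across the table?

2.4

The red sphere moved from about (3.7, 1.6) to (2.7, 3.8), a distance of √(1.0² + 2.2²) ≈ 2.4.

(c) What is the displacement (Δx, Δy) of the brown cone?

(-0.6, -2.6)

From the two frames, the brown cone sits at roughly (16.1, 8.6) before and (15.5, 6.0) after.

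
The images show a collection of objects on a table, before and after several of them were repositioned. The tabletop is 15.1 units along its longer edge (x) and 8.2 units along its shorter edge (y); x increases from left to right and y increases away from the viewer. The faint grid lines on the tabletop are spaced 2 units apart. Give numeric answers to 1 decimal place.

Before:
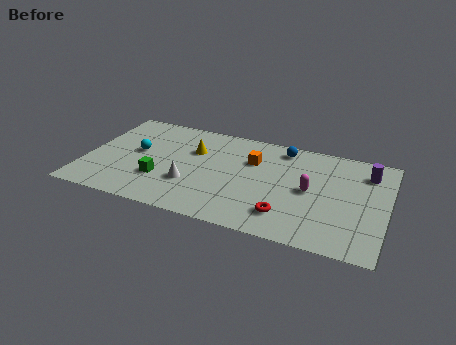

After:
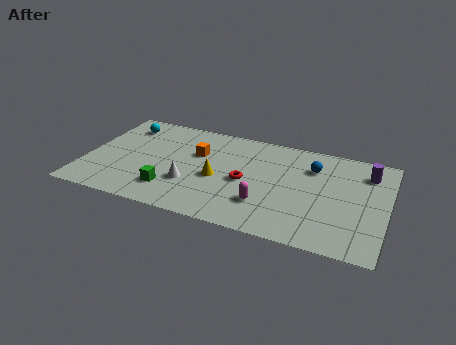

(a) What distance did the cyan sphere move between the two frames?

2.3

The cyan sphere was near (2.5, 4.5) before and (1.6, 6.6) after, so it travelled √(0.9² + 2.1²) ≈ 2.3 units.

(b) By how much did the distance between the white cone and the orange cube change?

-1.5

Before: roughly 4.1 units apart; after: 2.6. That's 1.5 units closer together.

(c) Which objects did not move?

the purple cylinder and the white cone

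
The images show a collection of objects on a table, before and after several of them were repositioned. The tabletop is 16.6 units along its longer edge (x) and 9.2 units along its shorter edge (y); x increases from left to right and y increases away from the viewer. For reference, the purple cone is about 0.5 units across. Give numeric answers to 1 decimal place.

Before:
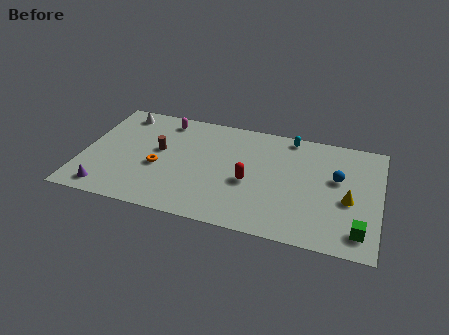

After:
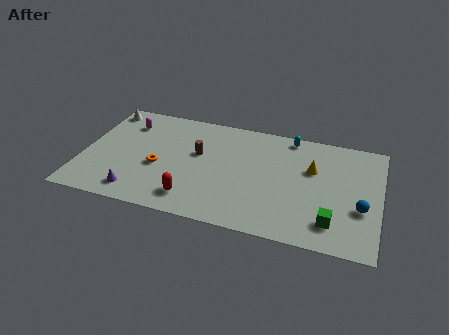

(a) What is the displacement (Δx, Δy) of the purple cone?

(1.7, 0.2)

From the two frames, the purple cone sits at roughly (1.6, 1.2) before and (3.3, 1.4) after.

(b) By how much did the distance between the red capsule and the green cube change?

+1.1

The distance was about 6.6 in the first image and 7.7 in the second, so they moved 1.1 units further apart.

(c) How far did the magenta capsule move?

2.2

The magenta capsule moved from about (4.3, 7.9) to (2.2, 7.1), a distance of √(2.1² + 0.8²) ≈ 2.2.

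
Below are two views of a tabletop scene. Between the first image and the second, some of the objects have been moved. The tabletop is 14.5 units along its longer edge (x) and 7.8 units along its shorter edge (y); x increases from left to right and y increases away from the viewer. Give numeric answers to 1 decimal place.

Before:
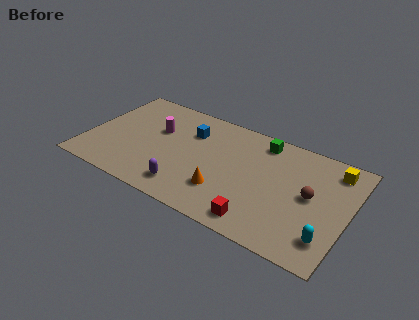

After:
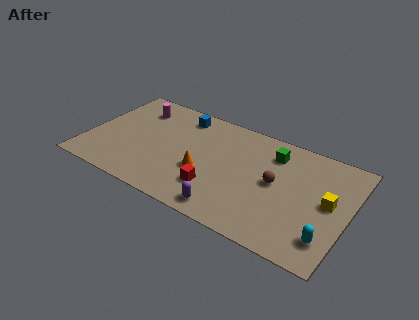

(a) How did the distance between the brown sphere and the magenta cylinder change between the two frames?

-0.3

Before: roughly 8.7 units apart; after: 8.4. That's 0.3 units closer together.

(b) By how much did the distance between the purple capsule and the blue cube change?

+2.4

They were about 4.2 units apart before and 6.6 after — 2.4 units further apart.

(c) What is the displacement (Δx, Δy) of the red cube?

(-2.6, 1.0)

The red cube started near (10.0, 1.1) and ended near (7.4, 2.1).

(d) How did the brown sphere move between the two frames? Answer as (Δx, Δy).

(-1.9, 0.0)

The brown sphere was at about (12.4, 4.1) and moved to about (10.5, 4.1).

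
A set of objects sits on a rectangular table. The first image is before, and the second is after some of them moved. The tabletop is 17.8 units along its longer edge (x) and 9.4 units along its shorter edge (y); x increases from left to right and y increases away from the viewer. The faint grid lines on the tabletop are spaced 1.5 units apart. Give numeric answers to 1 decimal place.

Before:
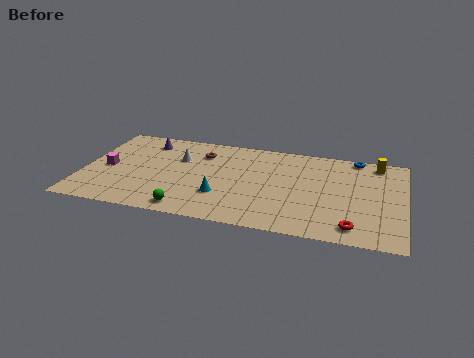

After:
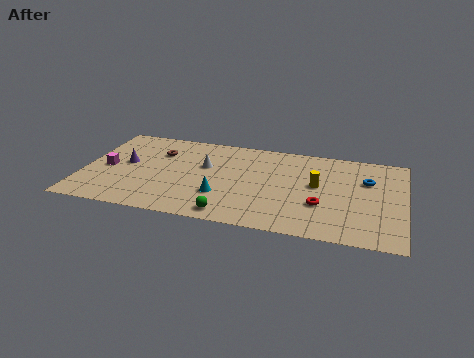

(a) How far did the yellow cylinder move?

4.4

The yellow cylinder was near (16.2, 8.2) before and (13.0, 5.2) after, so it travelled √(3.2² + 3.0²) ≈ 4.4 units.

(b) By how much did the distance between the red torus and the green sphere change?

-3.7

They were about 9.0 units apart before and 5.3 after — 3.7 units closer together.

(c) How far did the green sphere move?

2.3

The green sphere moved from about (6.1, 1.1) to (8.4, 1.1), a distance of √(2.3² + 0.0²) ≈ 2.3.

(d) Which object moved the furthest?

the yellow cylinder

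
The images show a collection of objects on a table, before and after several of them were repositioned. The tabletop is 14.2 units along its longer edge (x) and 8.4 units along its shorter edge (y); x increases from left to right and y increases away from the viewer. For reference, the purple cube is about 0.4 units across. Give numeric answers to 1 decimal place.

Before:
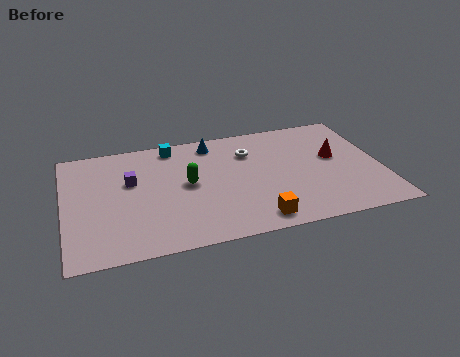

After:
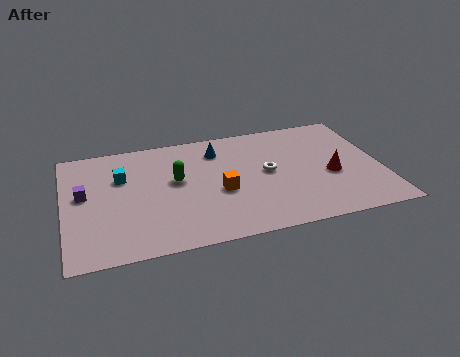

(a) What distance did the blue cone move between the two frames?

0.6

The blue cone was near (6.8, 7.2) before and (7.0, 6.6) after, so it travelled √(0.2² + 0.6²) ≈ 0.6 units.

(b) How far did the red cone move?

1.3

The red cone moved from about (12.2, 4.8) to (11.9, 3.5), a distance of √(0.3² + 1.3²) ≈ 1.3.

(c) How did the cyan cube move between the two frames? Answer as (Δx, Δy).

(-2.4, -1.8)

The cyan cube was at about (5.0, 7.4) and moved to about (2.6, 5.6).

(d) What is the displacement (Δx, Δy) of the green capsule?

(-0.5, 0.4)

The green capsule was at about (5.5, 4.4) and moved to about (5.0, 4.8).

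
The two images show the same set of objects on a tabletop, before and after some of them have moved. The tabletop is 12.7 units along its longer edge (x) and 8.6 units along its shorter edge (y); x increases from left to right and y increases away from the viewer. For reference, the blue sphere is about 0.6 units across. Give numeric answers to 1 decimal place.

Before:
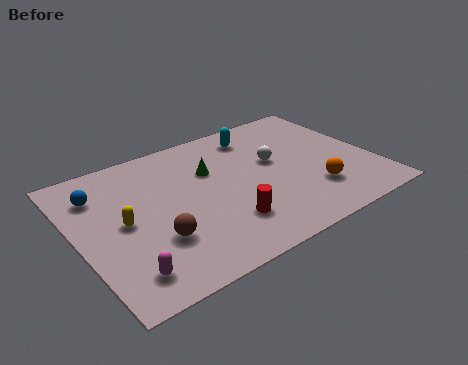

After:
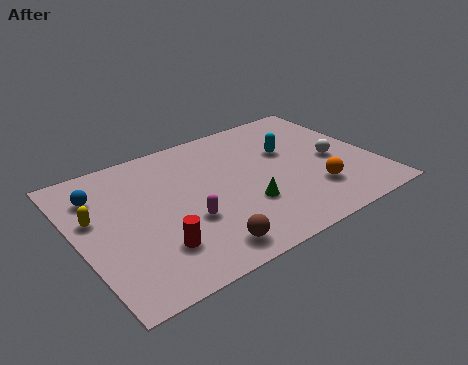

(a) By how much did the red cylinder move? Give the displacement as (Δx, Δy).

(-3.0, 0.0)

The red cylinder started near (5.9, 2.2) and ended near (2.9, 2.2).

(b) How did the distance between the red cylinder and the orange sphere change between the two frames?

+3.0

The distance was about 3.9 in the first image and 6.9 in the second, so they moved 3.0 units further apart.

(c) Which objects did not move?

the orange sphere and the blue sphere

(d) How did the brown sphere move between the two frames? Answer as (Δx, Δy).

(1.7, -1.5)

From the two frames, the brown sphere sits at roughly (3.0, 2.7) before and (4.7, 1.2) after.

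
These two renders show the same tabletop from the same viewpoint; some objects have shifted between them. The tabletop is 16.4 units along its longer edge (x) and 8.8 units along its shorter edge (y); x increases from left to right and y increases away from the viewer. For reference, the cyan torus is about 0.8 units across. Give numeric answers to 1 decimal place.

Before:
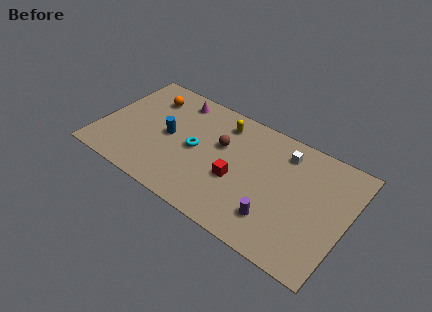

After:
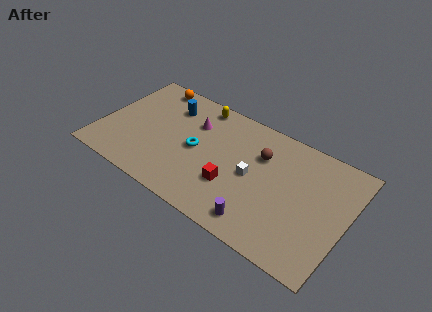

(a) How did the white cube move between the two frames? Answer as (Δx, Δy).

(-1.7, -2.8)

The white cube started near (11.9, 7.1) and ended near (10.2, 4.3).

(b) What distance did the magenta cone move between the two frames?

1.9

The magenta cone was near (4.5, 7.5) before and (5.9, 6.2) after, so it travelled √(1.4² + 1.3²) ≈ 1.9 units.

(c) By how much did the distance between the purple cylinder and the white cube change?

-1.8

Before: roughly 5.0 units apart; after: 3.2. That's 1.8 units closer together.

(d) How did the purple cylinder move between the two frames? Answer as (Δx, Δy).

(-0.9, -0.8)

The purple cylinder was at about (12.1, 2.1) and moved to about (11.2, 1.3).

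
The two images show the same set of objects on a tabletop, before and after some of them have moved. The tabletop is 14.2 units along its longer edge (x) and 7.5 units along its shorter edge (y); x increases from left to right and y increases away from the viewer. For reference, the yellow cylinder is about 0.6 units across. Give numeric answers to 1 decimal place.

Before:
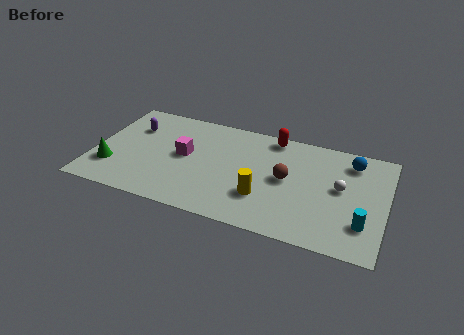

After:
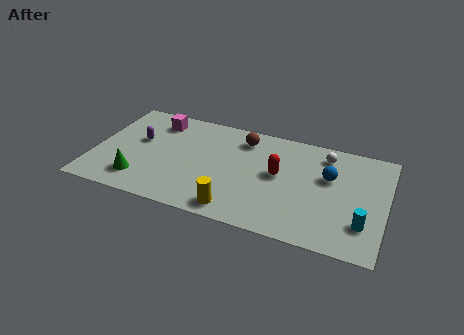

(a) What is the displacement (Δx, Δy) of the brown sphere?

(-2.3, 2.2)

The brown sphere was at about (9.4, 3.9) and moved to about (7.1, 6.1).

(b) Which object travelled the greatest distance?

the brown sphere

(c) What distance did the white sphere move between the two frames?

2.3

The white sphere moved from about (12.0, 4.1) to (11.1, 6.2), a distance of √(0.9² + 2.1²) ≈ 2.3.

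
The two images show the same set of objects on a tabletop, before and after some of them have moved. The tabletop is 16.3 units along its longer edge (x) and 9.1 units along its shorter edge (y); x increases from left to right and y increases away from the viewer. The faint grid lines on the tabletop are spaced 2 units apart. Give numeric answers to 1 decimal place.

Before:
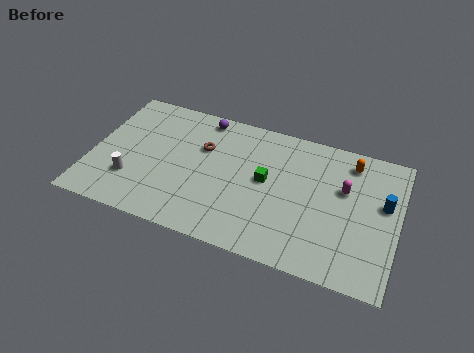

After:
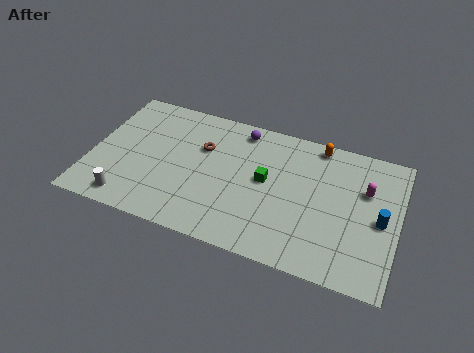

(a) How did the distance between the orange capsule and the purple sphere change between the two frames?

-3.9

Before: roughly 8.0 units apart; after: 4.1. That's 3.9 units closer together.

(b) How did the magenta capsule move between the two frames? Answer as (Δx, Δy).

(1.1, 0.3)

The magenta capsule started near (13.4, 5.7) and ended near (14.5, 6.0).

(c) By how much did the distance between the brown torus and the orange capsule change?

-1.6

The distance was about 8.0 in the first image and 6.4 in the second, so they moved 1.6 units closer together.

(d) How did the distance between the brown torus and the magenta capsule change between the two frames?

+1.1

They were about 7.6 units apart before and 8.7 after — 1.1 units further apart.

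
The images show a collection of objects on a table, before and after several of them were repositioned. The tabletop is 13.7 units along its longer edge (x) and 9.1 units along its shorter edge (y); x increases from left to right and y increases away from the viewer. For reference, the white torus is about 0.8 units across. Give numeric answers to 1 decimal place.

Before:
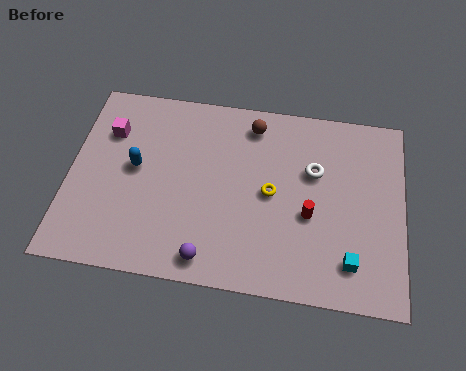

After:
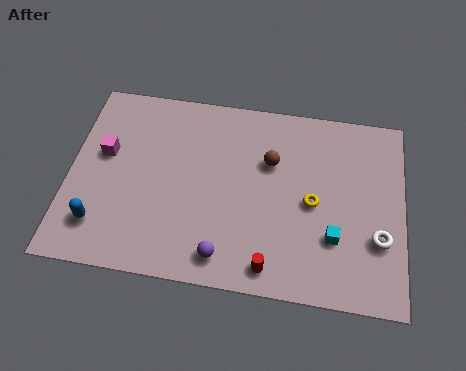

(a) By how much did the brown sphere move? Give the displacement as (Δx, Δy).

(0.8, -1.7)

The brown sphere started near (7.4, 7.7) and ended near (8.2, 6.0).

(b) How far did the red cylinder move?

3.0

The red cylinder was near (9.9, 3.7) before and (8.4, 1.1) after, so it travelled √(1.5² + 2.6²) ≈ 3.0 units.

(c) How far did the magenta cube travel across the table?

1.1

The magenta cube was near (1.5, 6.5) before and (1.4, 5.4) after, so it travelled √(0.1² + 1.1²) ≈ 1.1 units.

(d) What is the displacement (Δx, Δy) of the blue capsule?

(-1.3, -2.9)

The blue capsule was at about (2.7, 4.9) and moved to about (1.4, 2.0).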